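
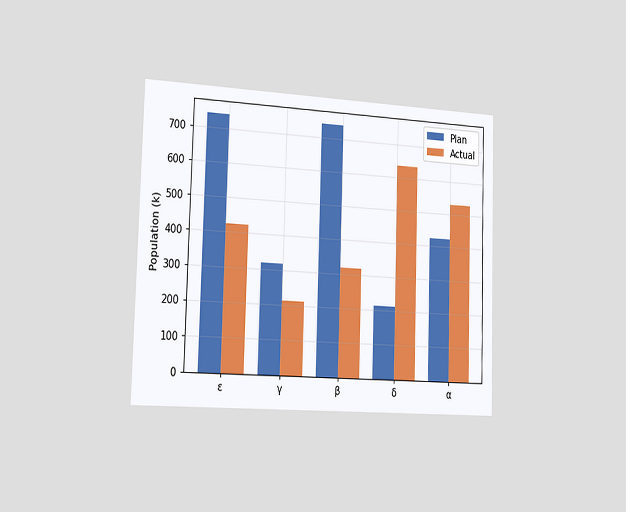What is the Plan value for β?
The chart is viewed slightly from the left. The Plan bar at β reaches 742k on the y-axis.

742k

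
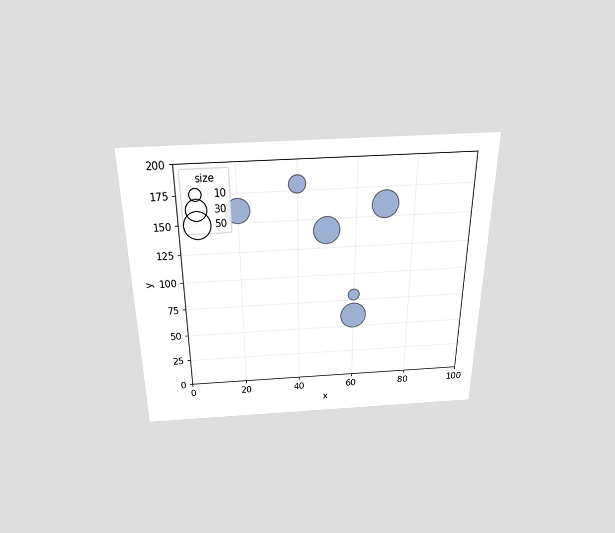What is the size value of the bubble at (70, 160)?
50

The chart is viewed slightly from above. Matching the bubble at (70, 160) against the size legend gives 50.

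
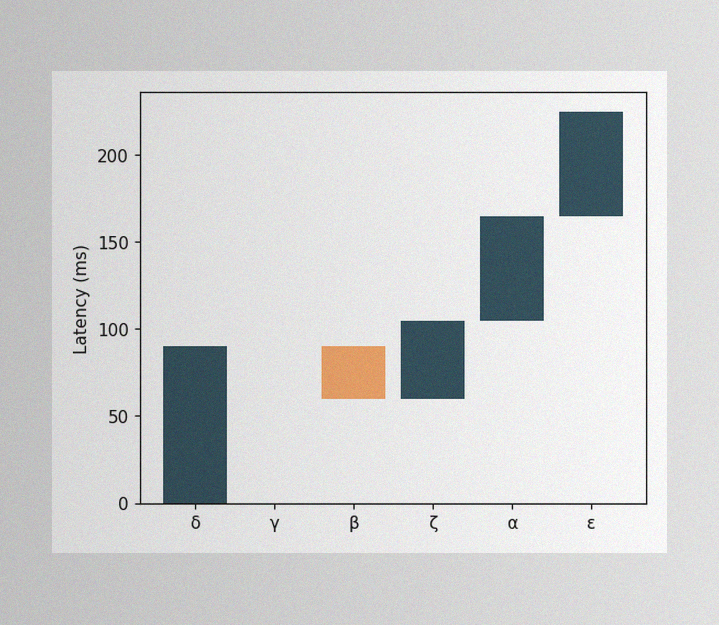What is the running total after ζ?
The image has some photo noise and uneven lighting. After ζ the running total reaches 105ms.

105ms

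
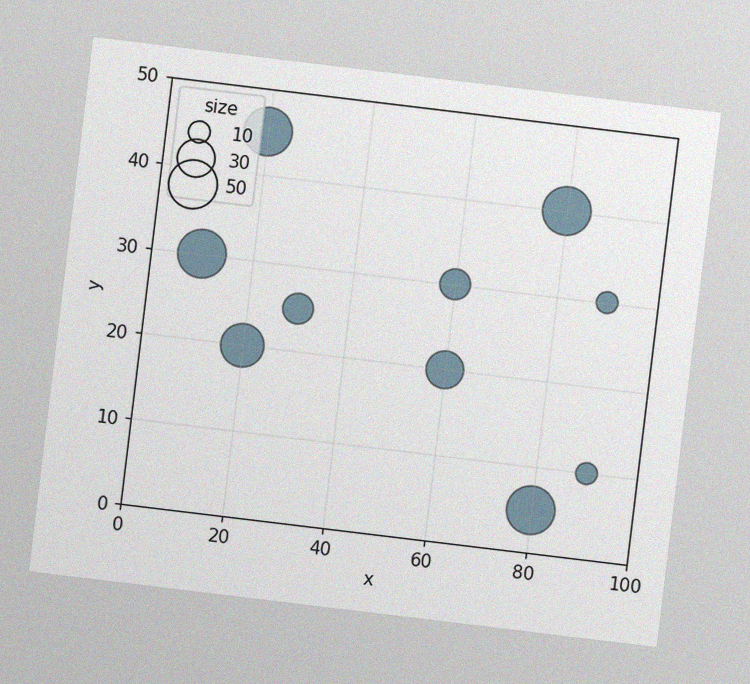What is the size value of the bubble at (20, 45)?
The chart is tilted about 7° clockwise, with some photo noise. Matching the bubble at (20, 45) against the size legend gives 50.

50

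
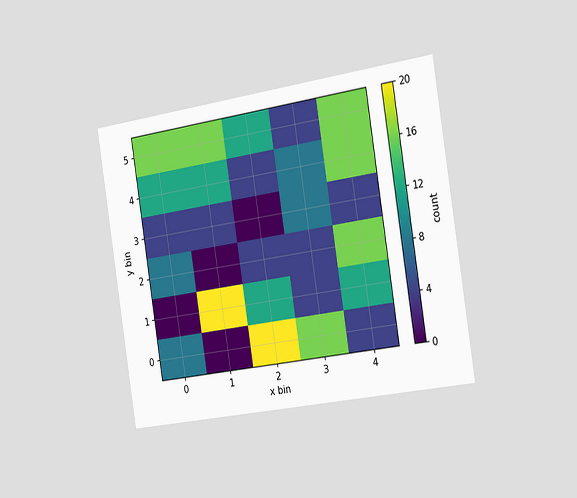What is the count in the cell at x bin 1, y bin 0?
0

The chart is tilted about 9° counter-clockwise and viewed slightly from the right. Matching the cell (1, 0) against the colorbar gives 0.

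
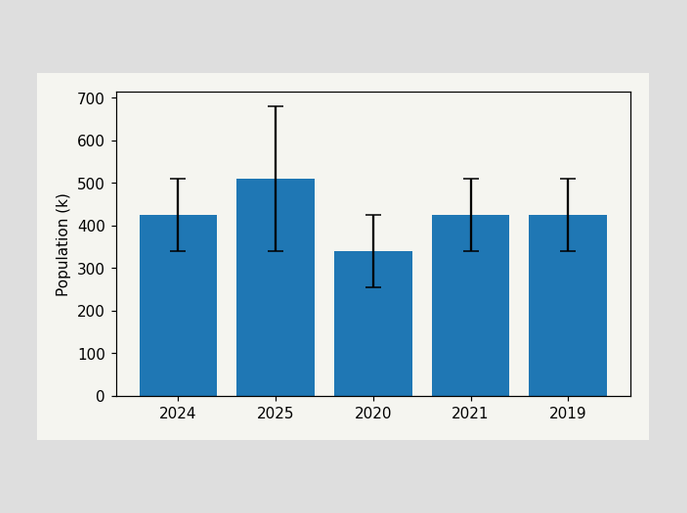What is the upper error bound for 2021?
510k

The 2021 bar's upper whisker reaches 510k.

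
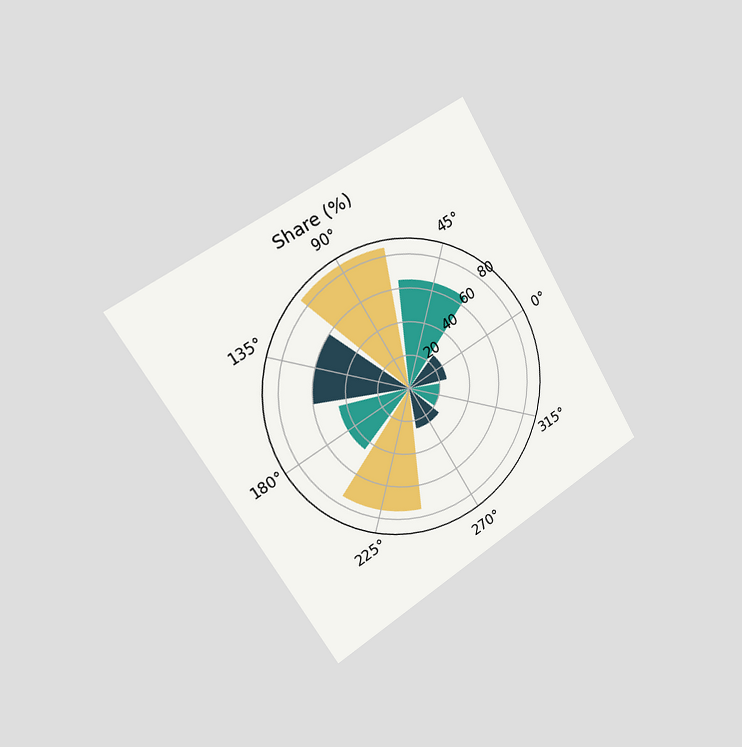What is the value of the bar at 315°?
The chart is tilted about 31° counter-clockwise and viewed slightly from the left. The bar at 315° reaches 20% on the radial axis.

20%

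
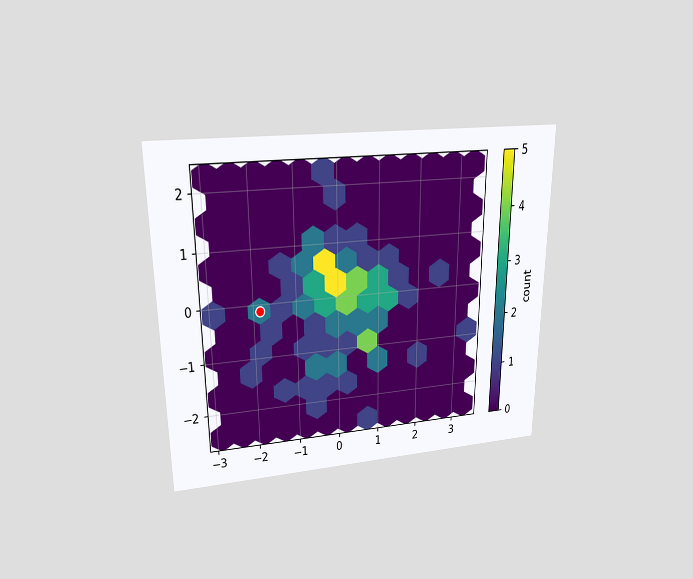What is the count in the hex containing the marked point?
2

The chart is viewed slightly from above. The marked hex reads 2 on the colorbar.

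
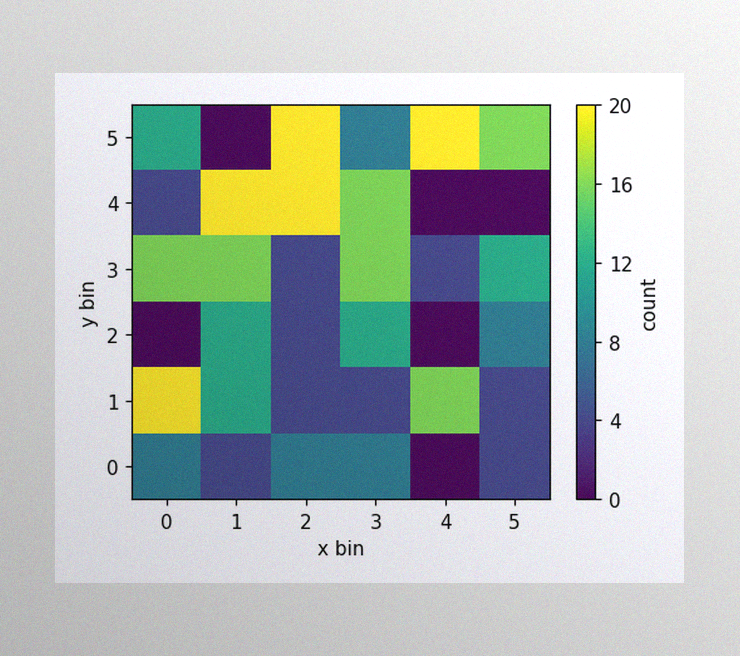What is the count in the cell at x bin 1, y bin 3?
The image has some photo noise and uneven lighting. Matching the cell (1, 3) against the colorbar gives 16.

16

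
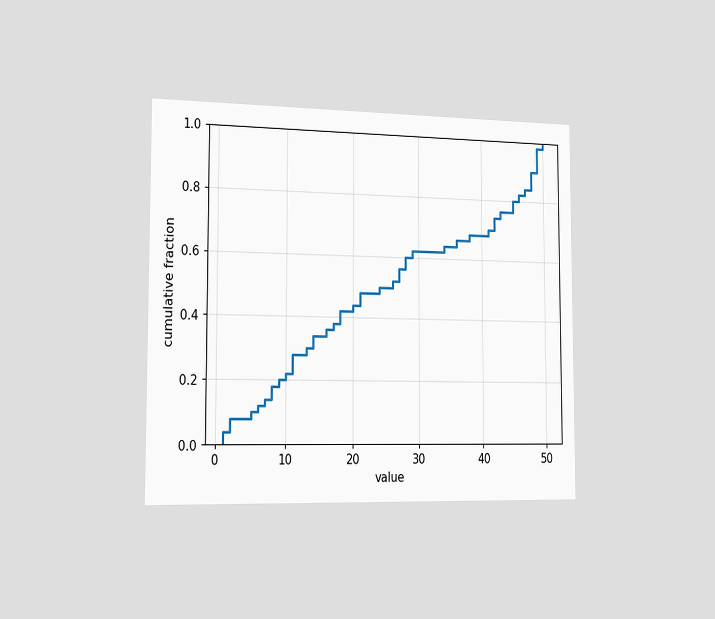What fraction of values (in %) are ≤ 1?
The chart is viewed slightly from the left. At x=1 the ECDF step is at 4%.

4%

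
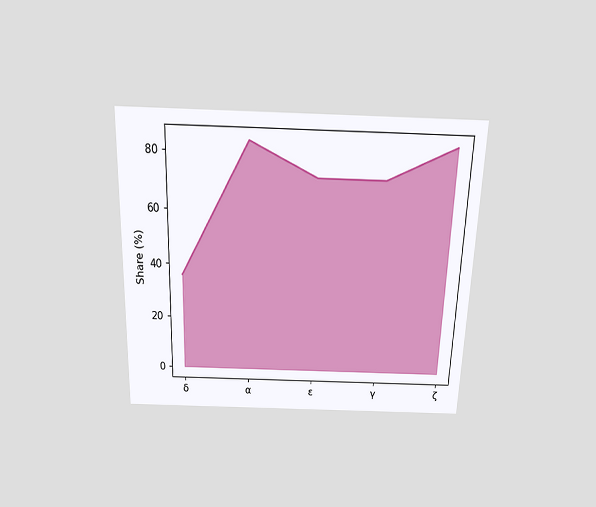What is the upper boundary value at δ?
36%

The chart is viewed slightly from above. At δ the upper boundary is at 36%.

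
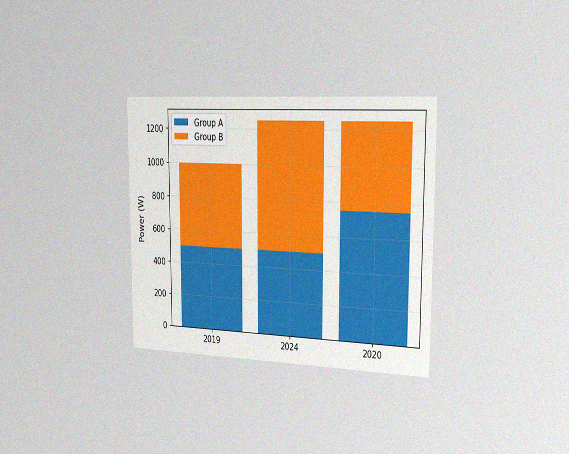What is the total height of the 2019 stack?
1000W

The chart is viewed slightly from the right, with some photo noise. The 2019 stack's top reaches 1000W on the y-axis.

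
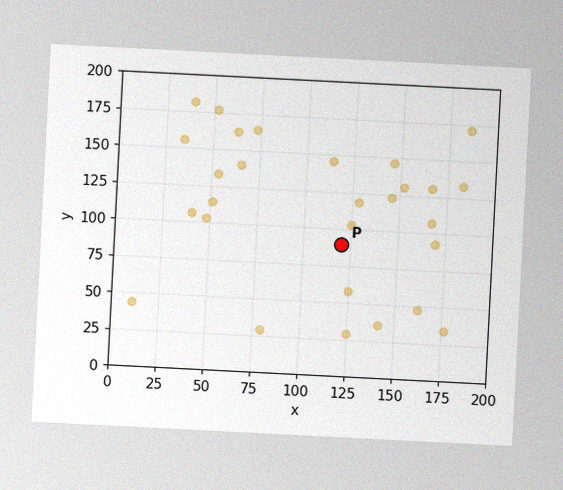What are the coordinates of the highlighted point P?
(120, 90)

The chart is tilted about 3° clockwise, with some photo noise. Following the gridlines from P to each axis, P sits at (120, 90).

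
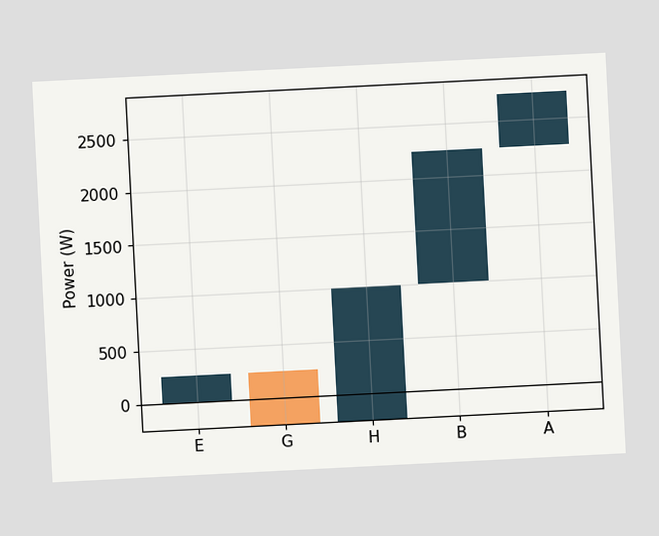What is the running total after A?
2750W

The chart is tilted about 3° counter-clockwise. After A the running total reaches 2750W.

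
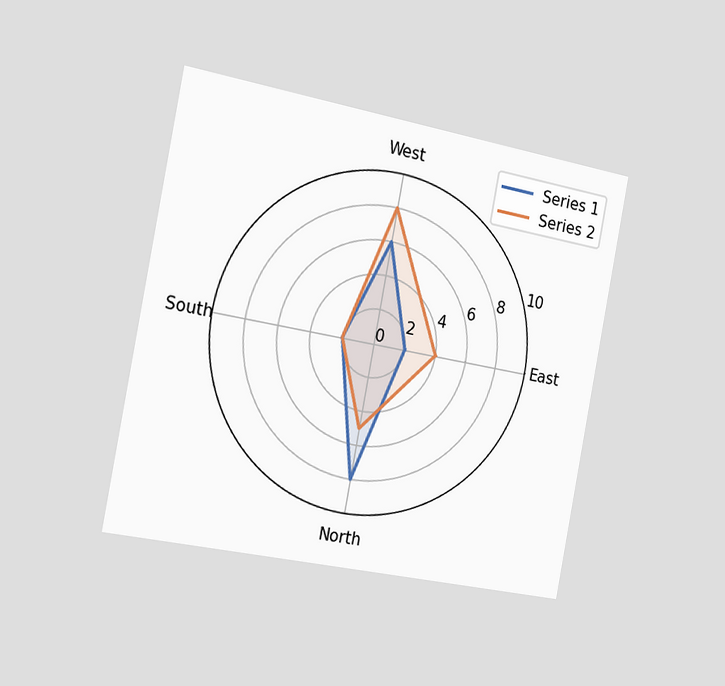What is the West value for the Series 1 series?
6

The chart is tilted about 11° clockwise and viewed slightly from the left. On the West axis, Series 1 reaches 6.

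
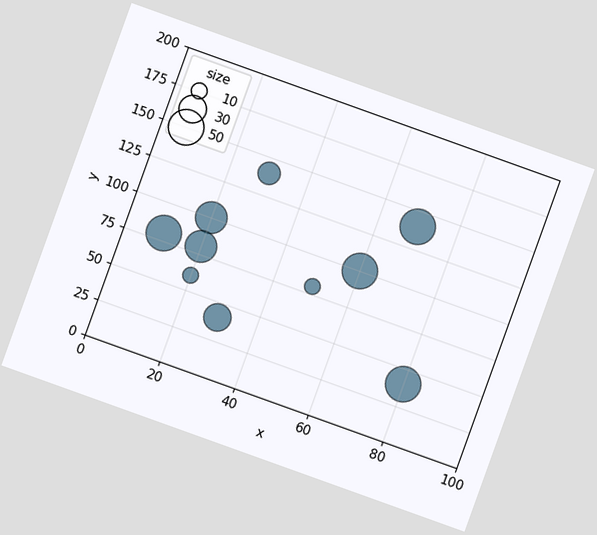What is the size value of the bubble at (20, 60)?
10

The chart is tilted about 20° clockwise. Matching the bubble at (20, 60) against the size legend gives 10.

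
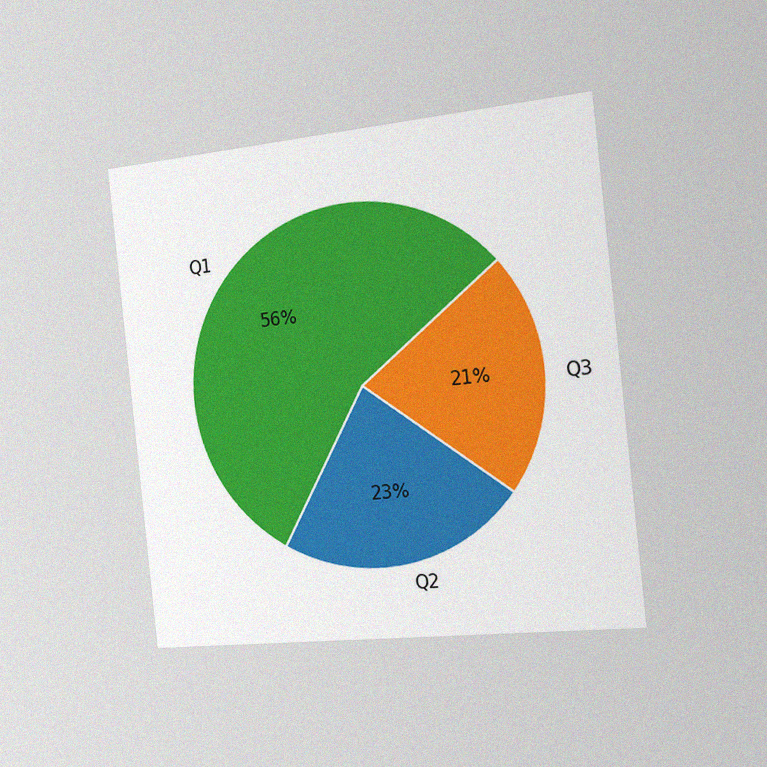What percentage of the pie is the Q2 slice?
23%

The chart is tilted about 6° counter-clockwise and viewed slightly from the right, with some photo noise. The Q2 slice takes up 23% of the pie.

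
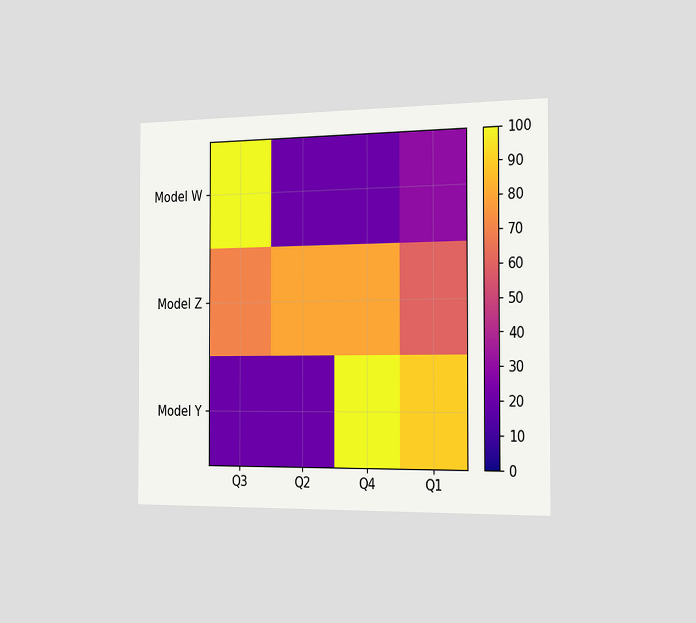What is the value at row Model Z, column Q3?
70

The chart is viewed slightly from the right. Matching cell (Model Z, Q3) against the colorbar gives 70.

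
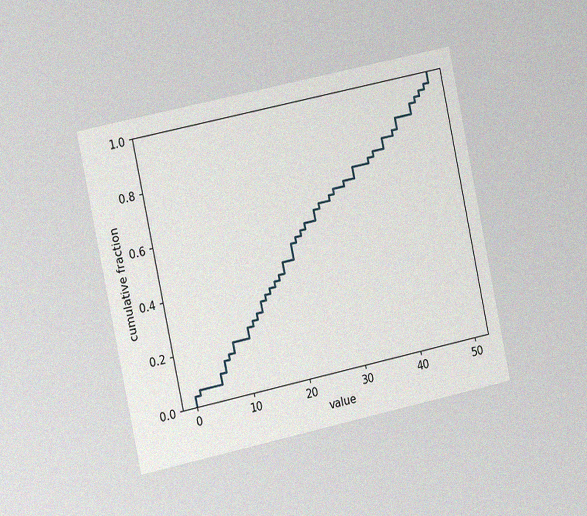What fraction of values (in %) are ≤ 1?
The chart is tilted about 12° counter-clockwise and viewed slightly from the left, with some photo noise. At x=1 the ECDF step is at 6%.

6%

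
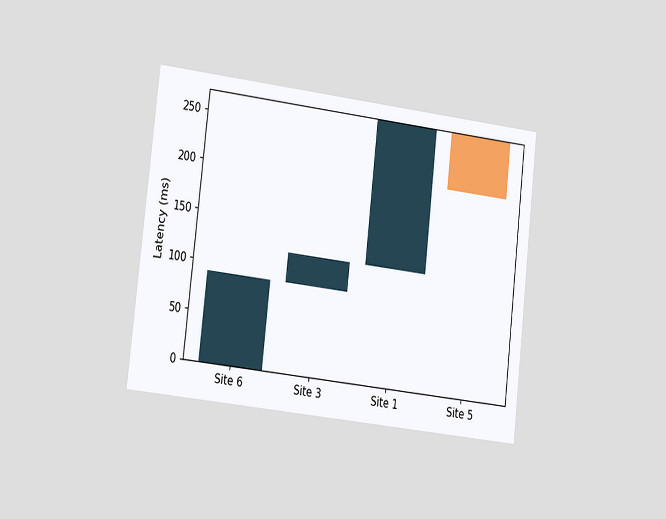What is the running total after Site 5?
The chart is tilted about 7° clockwise and viewed slightly from the left. After Site 5 the running total reaches 210ms.

210ms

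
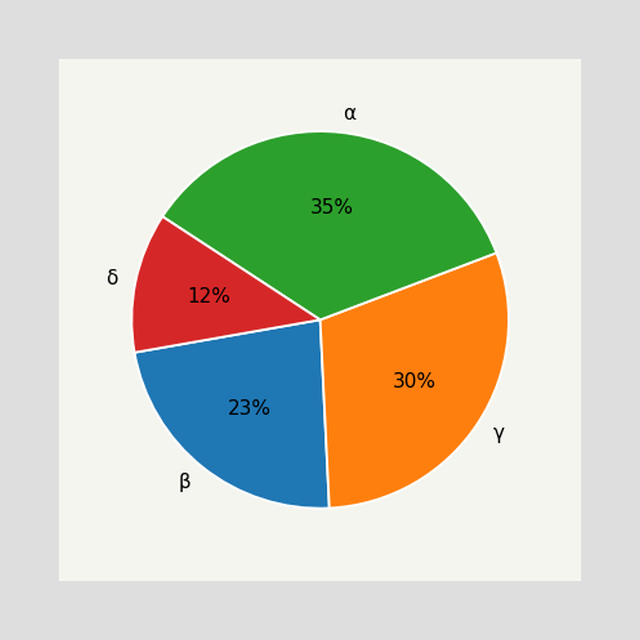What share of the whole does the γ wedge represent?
30%

The γ slice takes up 30% of the pie.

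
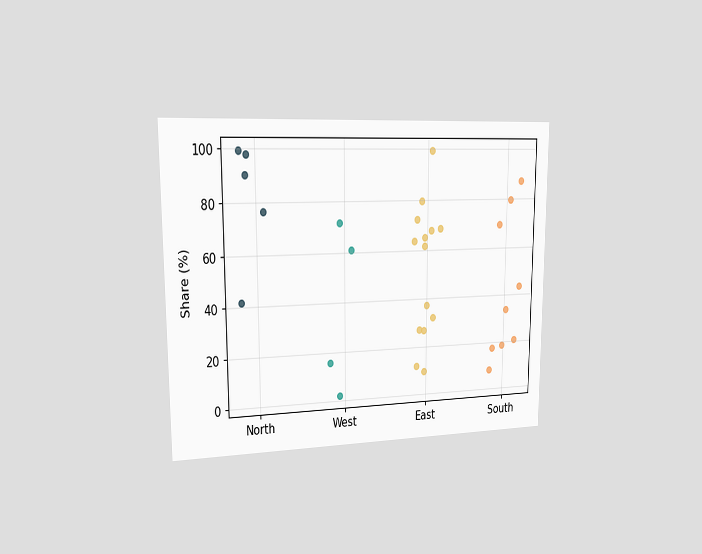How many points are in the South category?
9

The chart is viewed slightly from the left. Counting the markers in the South column gives 9.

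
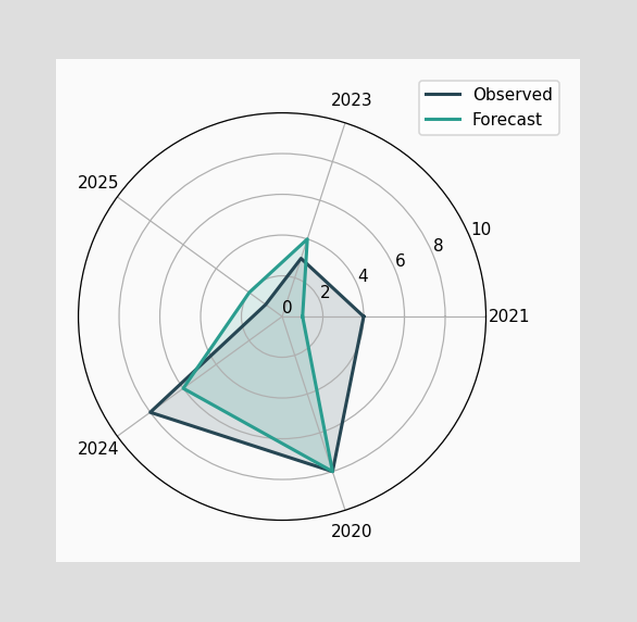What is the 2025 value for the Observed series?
1

On the 2025 axis, Observed reaches 1.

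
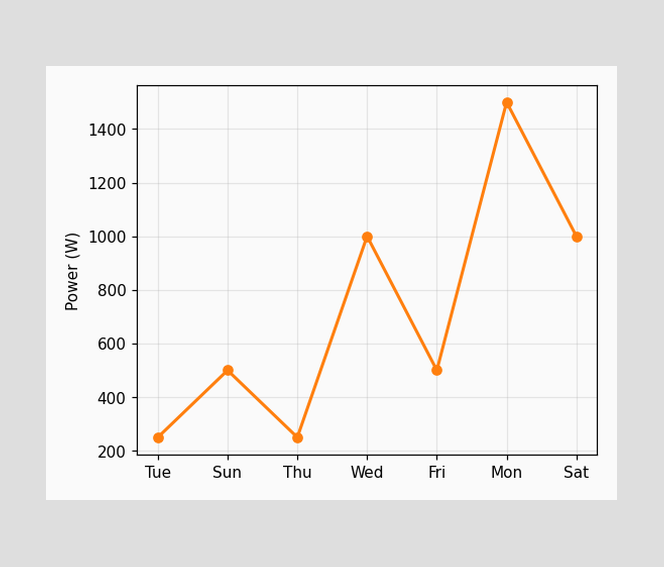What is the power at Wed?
At Wed, the line is at 1000W.

1000W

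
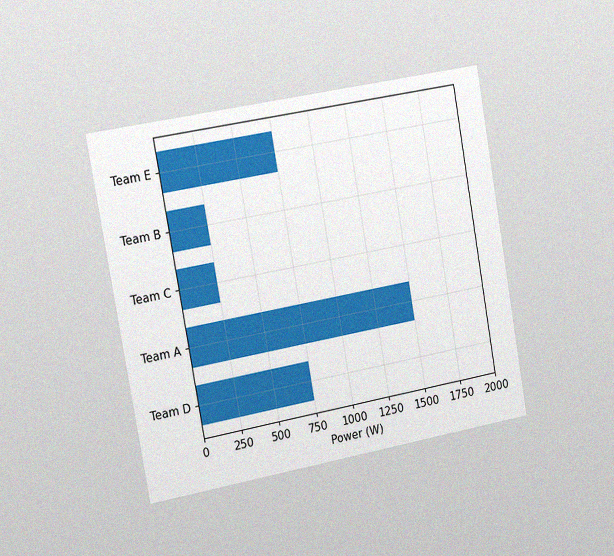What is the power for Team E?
The chart is tilted about 10° counter-clockwise and viewed slightly from the left, with some photo noise. Reading along the chart's x-axis, the Team E bar reaches 750W.

750W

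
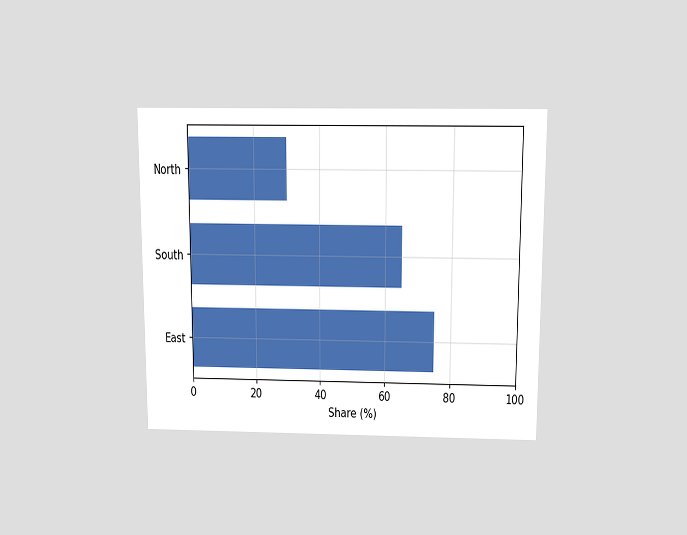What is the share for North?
30%

The chart is viewed slightly from above. Reading along the chart's x-axis, the North bar reaches 30%.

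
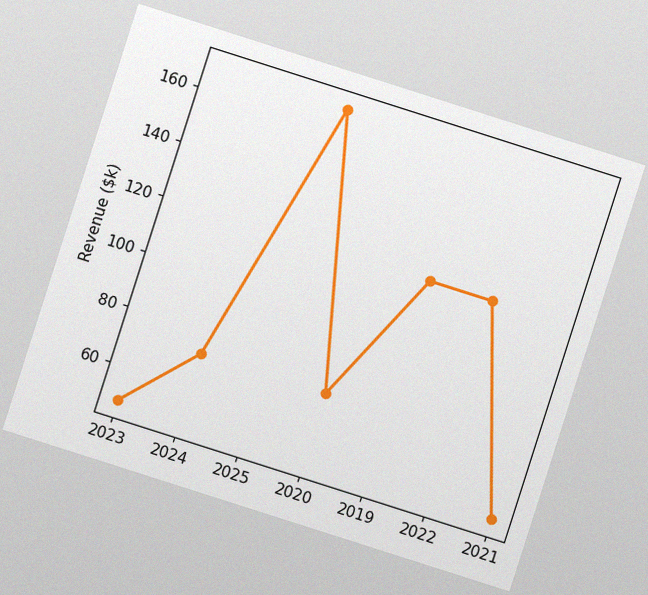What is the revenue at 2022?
The chart is tilted about 18° clockwise, with some photo noise. At 2022, the line is at $120k.

$120k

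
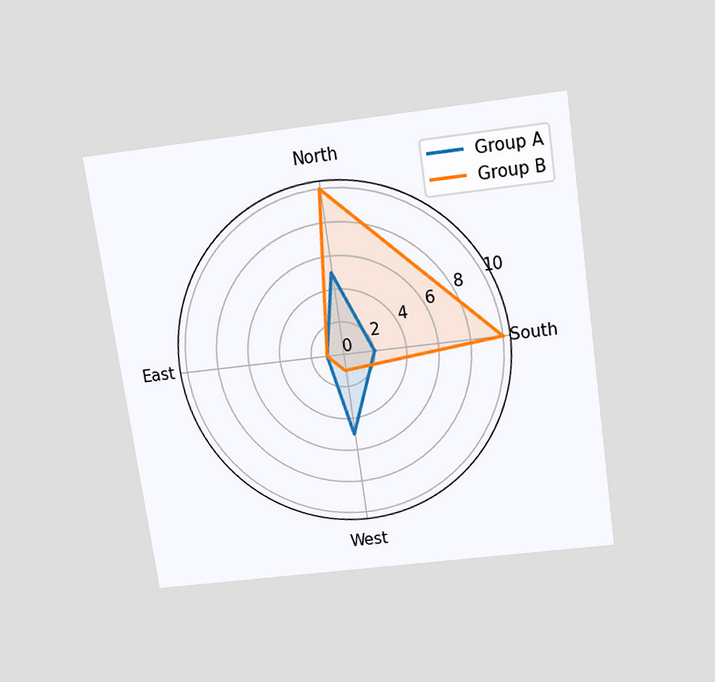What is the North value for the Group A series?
The chart is tilted about 8° counter-clockwise and viewed slightly from above. On the North axis, Group A reaches 5.

5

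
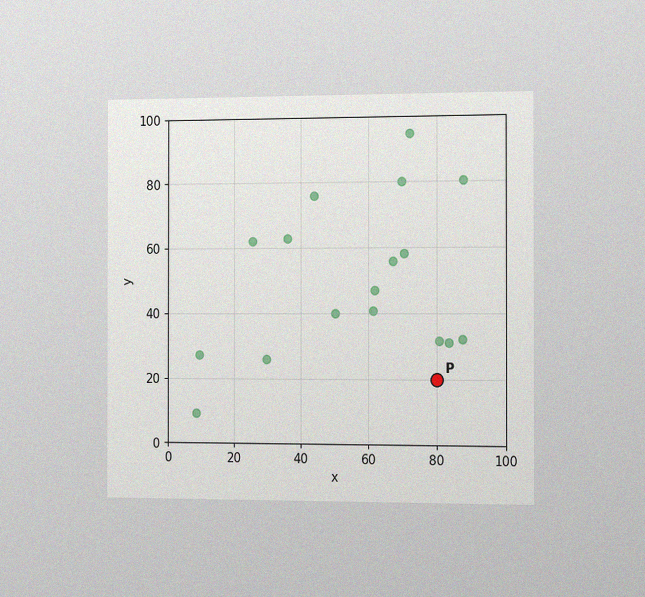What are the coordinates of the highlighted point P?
The chart is viewed slightly from the right, with some photo noise. Following the gridlines from P to each axis, P sits at (80, 20).

(80, 20)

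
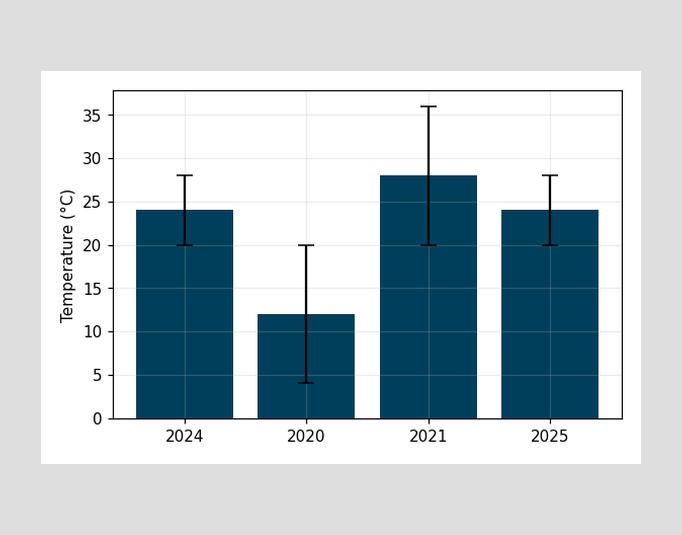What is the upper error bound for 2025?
28°C

The 2025 bar's upper whisker reaches 28°C.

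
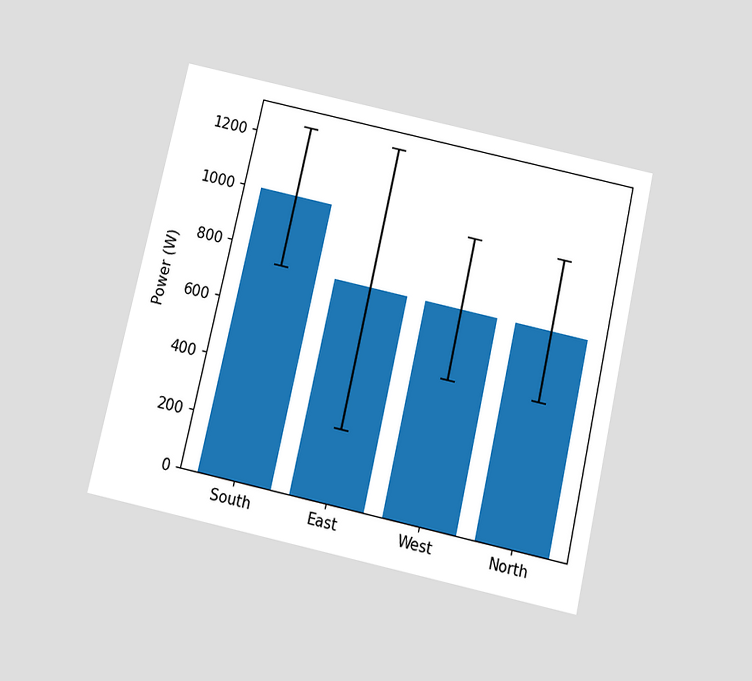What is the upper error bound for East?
1250W

The chart is tilted about 13° clockwise and viewed slightly from below. The East bar's upper whisker reaches 1250W.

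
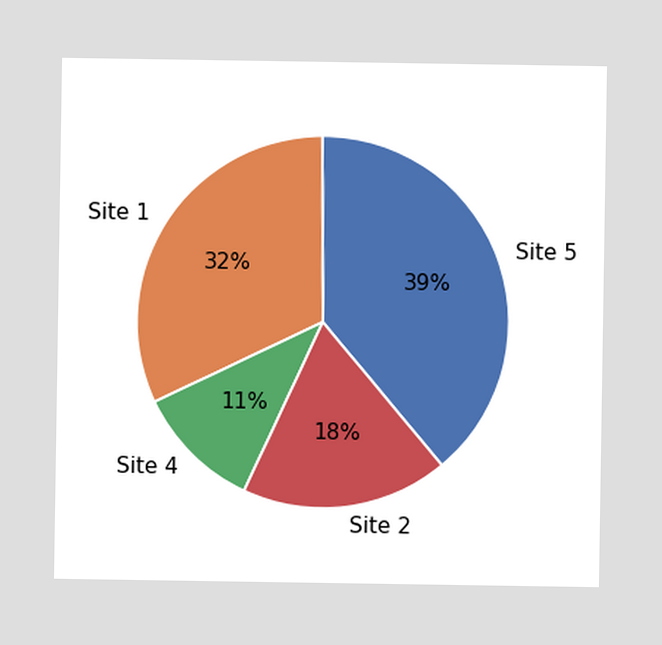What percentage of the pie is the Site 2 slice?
The Site 2 slice takes up 18% of the pie.

18%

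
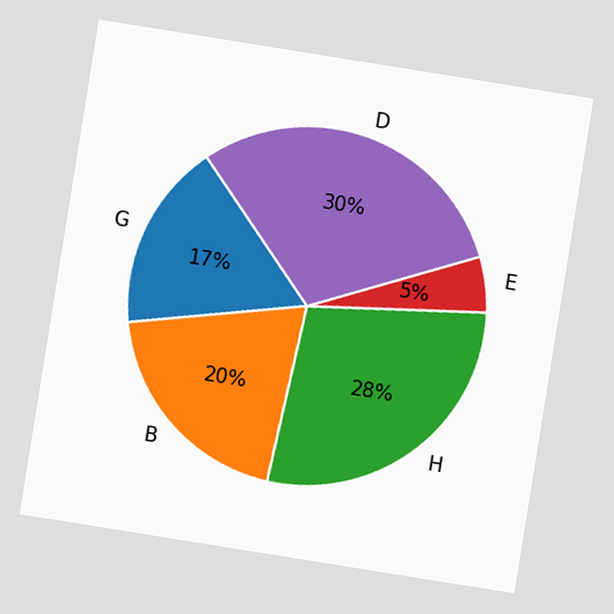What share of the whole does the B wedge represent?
The chart is tilted about 9° clockwise. The B slice takes up 20% of the pie.

20%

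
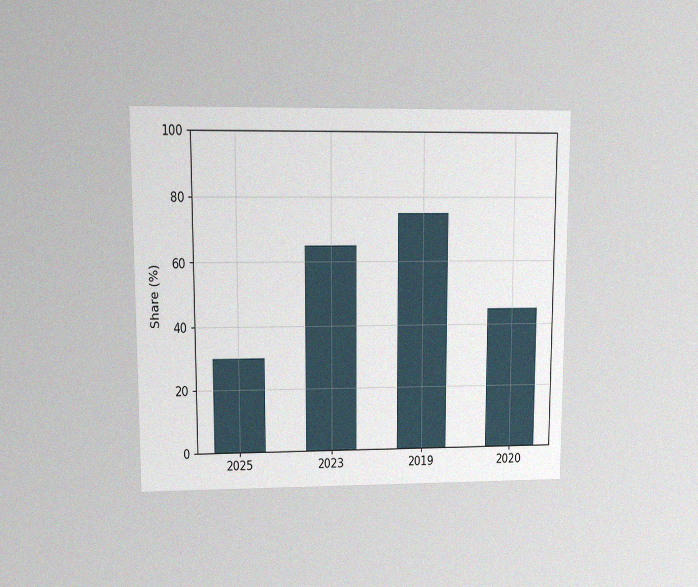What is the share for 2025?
30%

The chart is viewed at a slight angle, with some photo noise. Reading along the chart's y-axis, the 2025 bar reaches 30%.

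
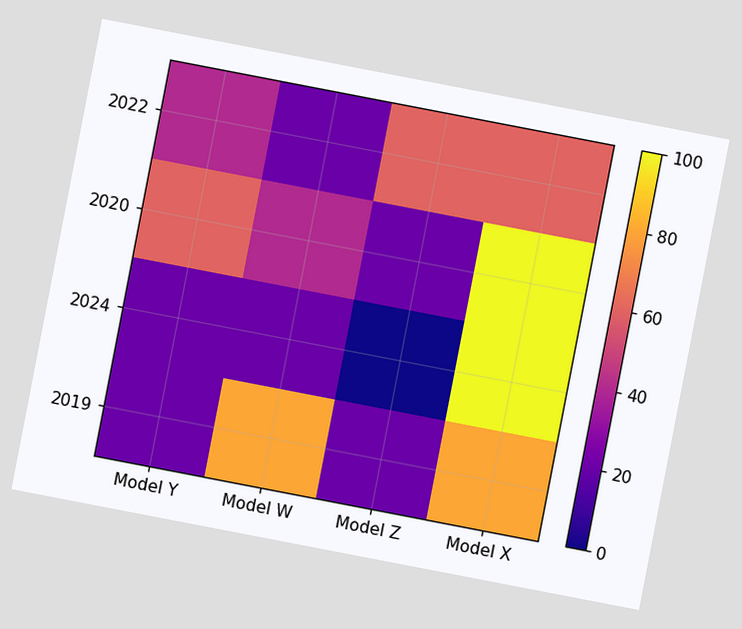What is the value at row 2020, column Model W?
40

The chart is tilted about 11° clockwise. Matching cell (2020, Model W) against the colorbar gives 40.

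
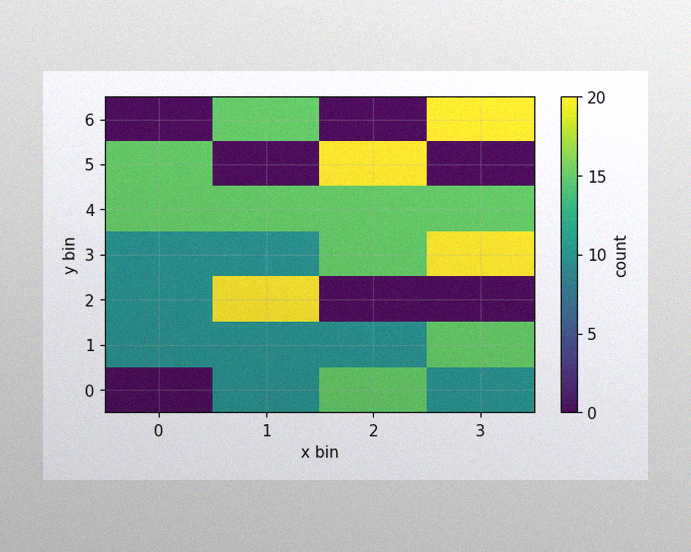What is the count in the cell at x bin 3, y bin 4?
The image has some photo noise and uneven lighting. Matching the cell (3, 4) against the colorbar gives 15.

15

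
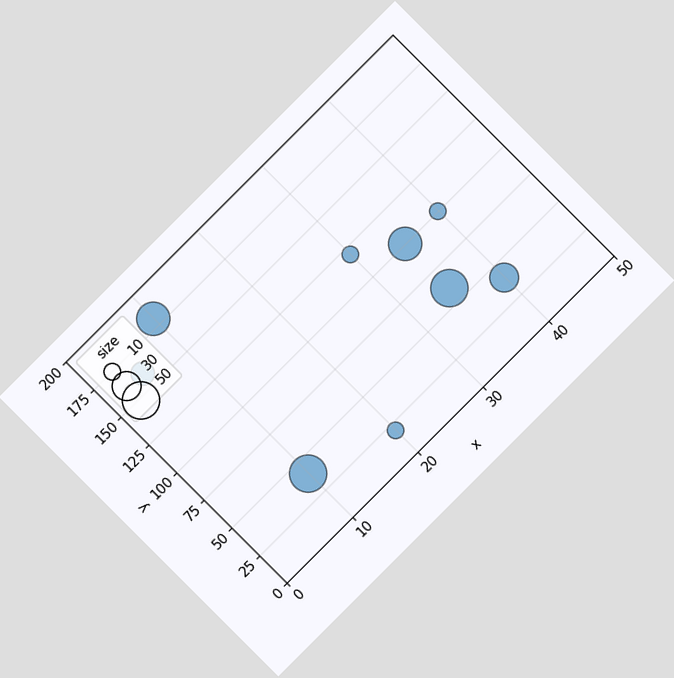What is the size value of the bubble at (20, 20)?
10

The chart is tilted about 45° counter-clockwise. Matching the bubble at (20, 20) against the size legend gives 10.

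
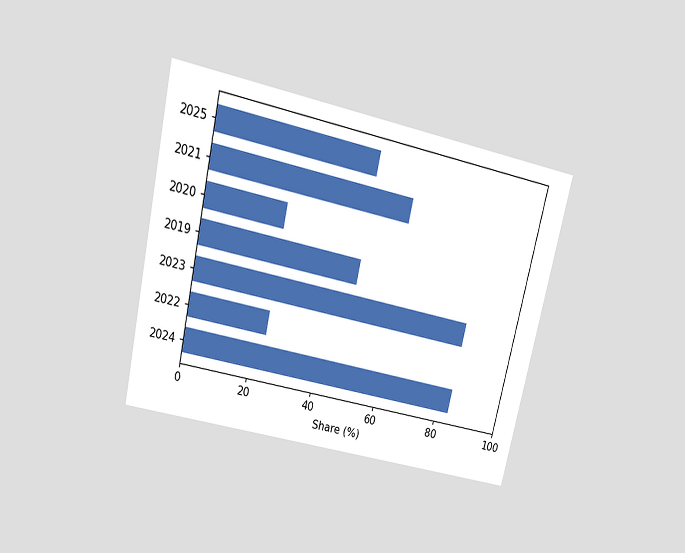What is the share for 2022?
24%

The chart is tilted about 13° clockwise and viewed slightly from above. Reading along the chart's x-axis, the 2022 bar reaches 24%.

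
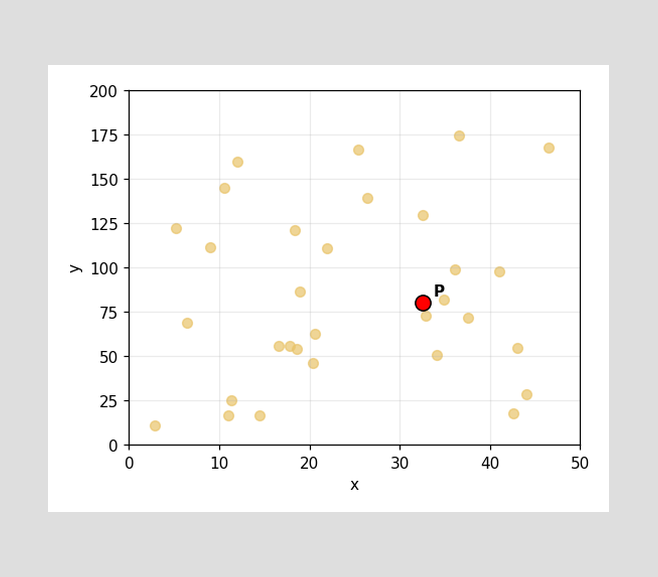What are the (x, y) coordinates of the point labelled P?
(32.5, 80)

Following the gridlines from P to each axis, P sits at (32.5, 80).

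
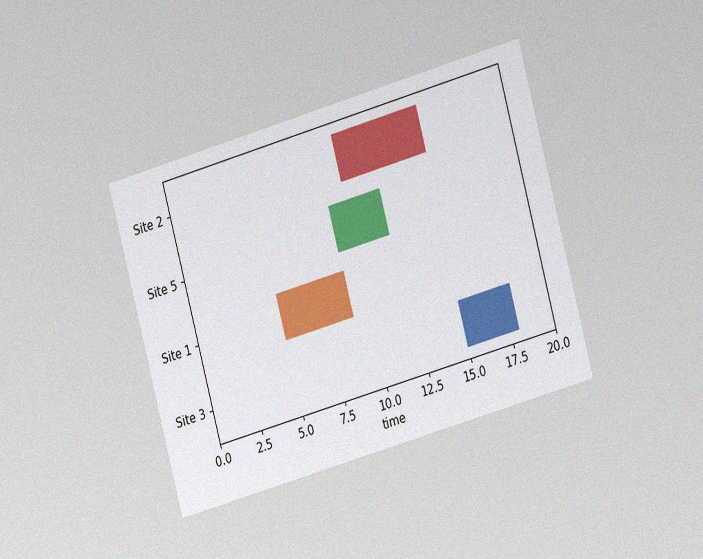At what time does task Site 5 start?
9

The chart is tilted about 15° counter-clockwise and viewed at a slight angle, with some photo noise. The Site 5 bar begins at t=9.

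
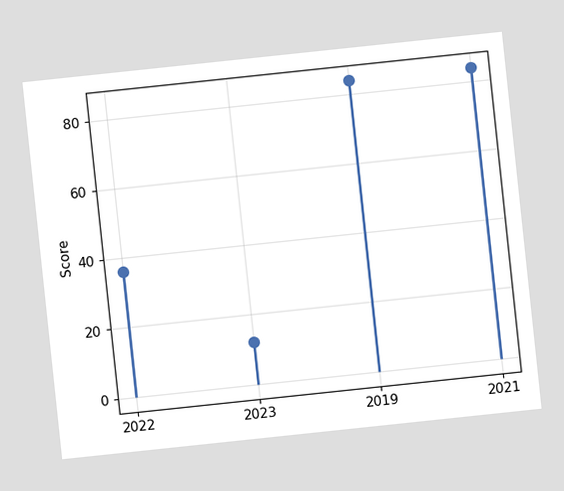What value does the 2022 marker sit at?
36

The chart is tilted about 6° counter-clockwise. The 2022 marker sits at 36.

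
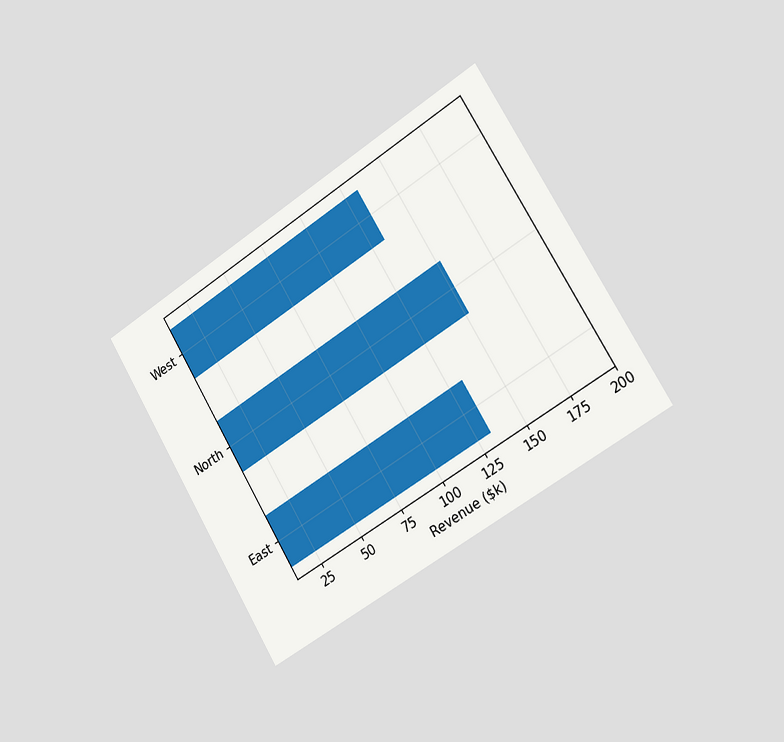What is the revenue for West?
$133k

The chart is tilted about 31° counter-clockwise and viewed slightly from the right. Reading along the chart's x-axis, the West bar reaches $133k.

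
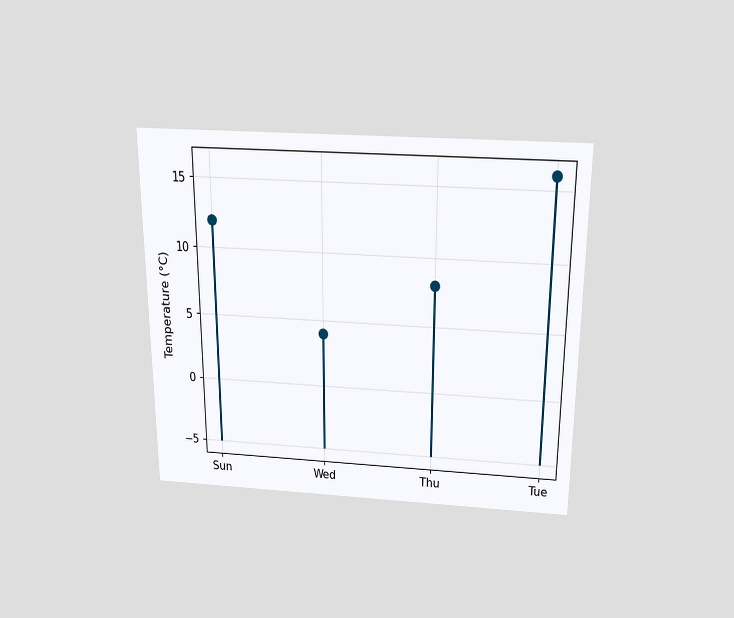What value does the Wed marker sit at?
4°C

The chart is viewed slightly from above. The Wed marker sits at 4°C.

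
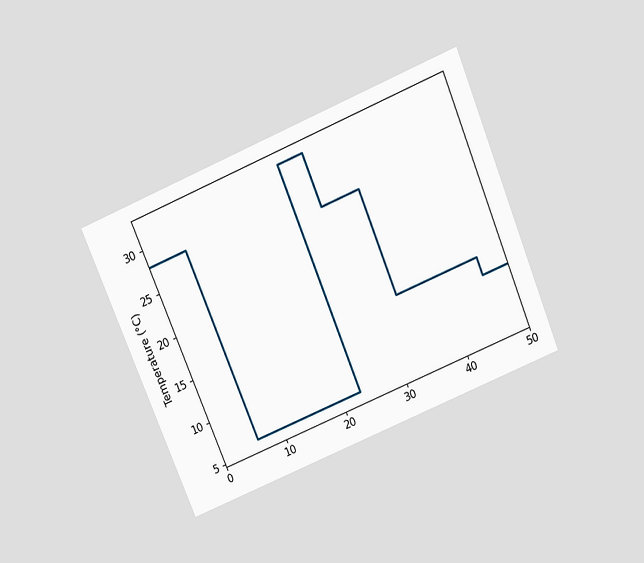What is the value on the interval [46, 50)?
The chart is tilted about 23° counter-clockwise and viewed slightly from above. On [46, 50) the step sits at 12°C.

12°C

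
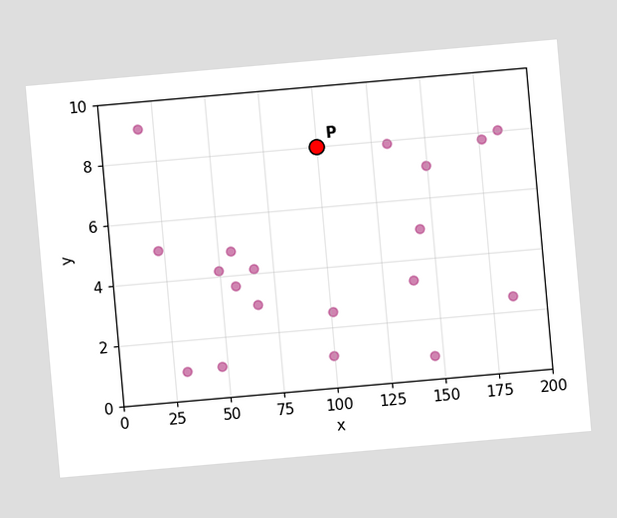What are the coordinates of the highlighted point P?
(100, 8)

The chart is tilted about 5° counter-clockwise. Following the gridlines from P to each axis, P sits at (100, 8).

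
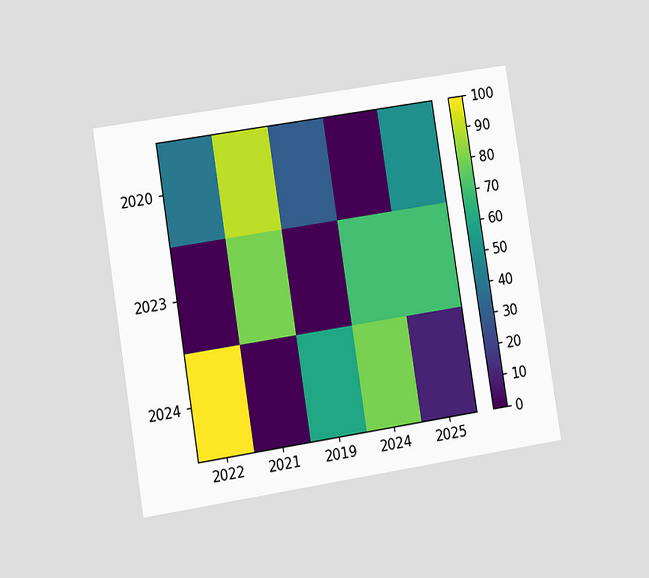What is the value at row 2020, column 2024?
0

The chart is tilted about 9° counter-clockwise and viewed at a slight angle. Matching cell (2020, 2024) against the colorbar gives 0.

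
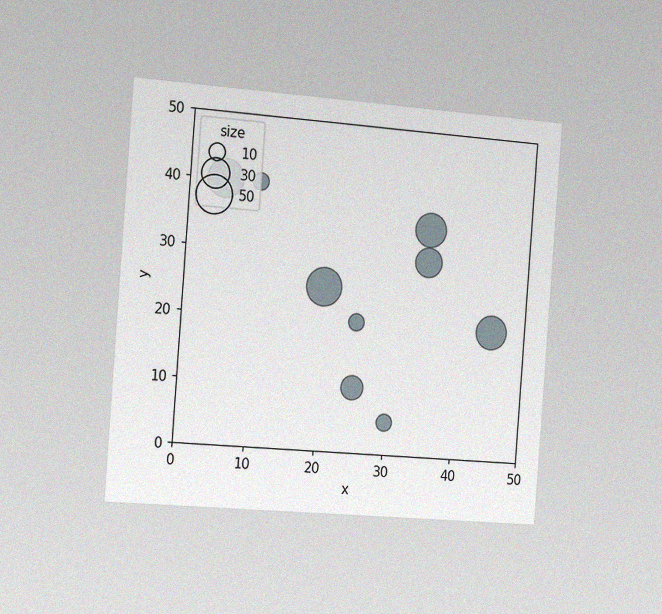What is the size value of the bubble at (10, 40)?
The chart is tilted about 4° clockwise and viewed slightly from the left, with some photo noise. Matching the bubble at (10, 40) against the size legend gives 10.

10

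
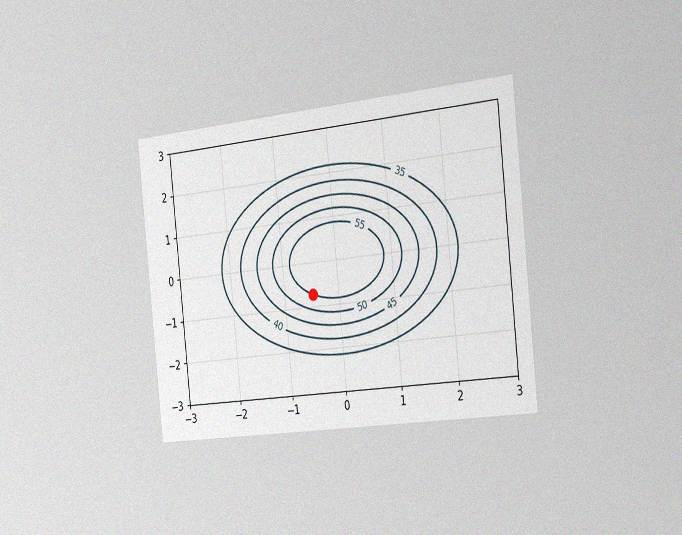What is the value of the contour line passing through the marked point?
The chart is tilted about 6° counter-clockwise and viewed slightly from the right, with some photo noise. The marked point sits on the contour labelled 55.

55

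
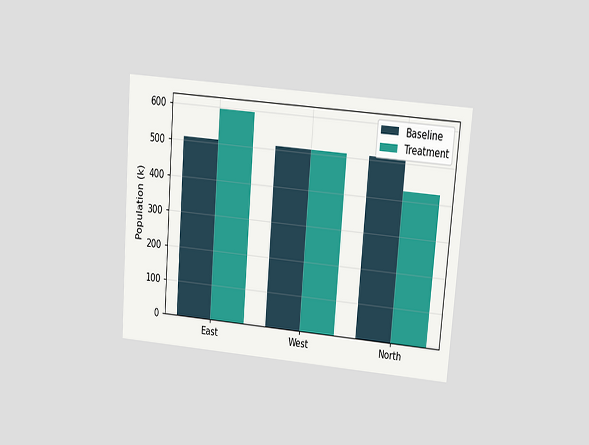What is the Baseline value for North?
510k

The chart is tilted about 5° clockwise and viewed at a slight angle. The Baseline bar at North reaches 510k on the y-axis.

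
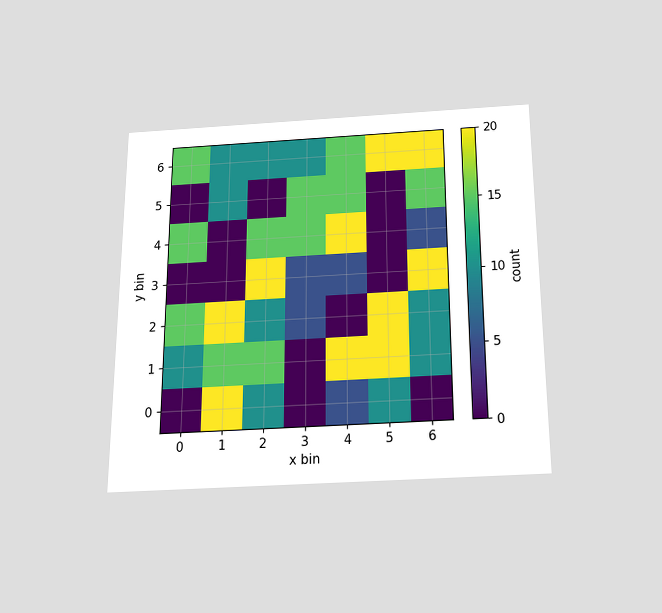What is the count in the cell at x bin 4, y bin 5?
15

The chart is viewed slightly from below. Matching the cell (4, 5) against the colorbar gives 15.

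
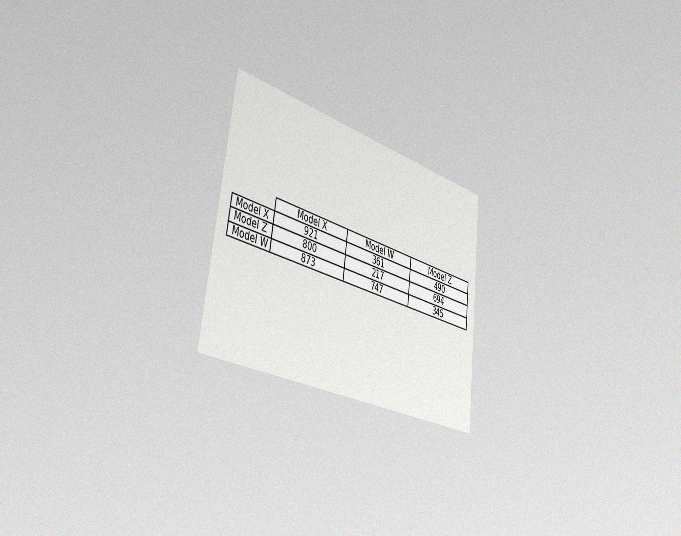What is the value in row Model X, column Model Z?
The chart is tilted about 7° clockwise and viewed slightly from the left, with some photo noise. The (Model X, Model Z) cell reads 490.

490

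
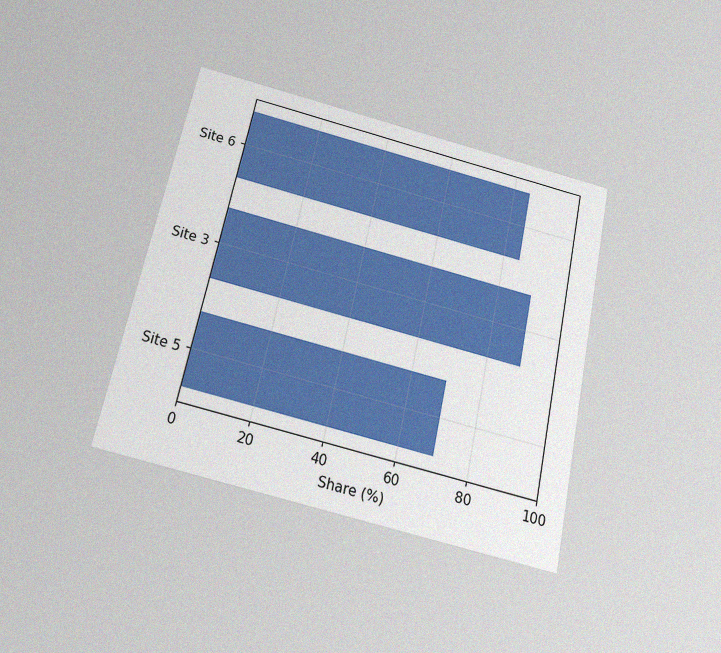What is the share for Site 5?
The chart is tilted about 12° clockwise and viewed slightly from below, with some photo noise. Reading along the chart's x-axis, the Site 5 bar reaches 70%.

70%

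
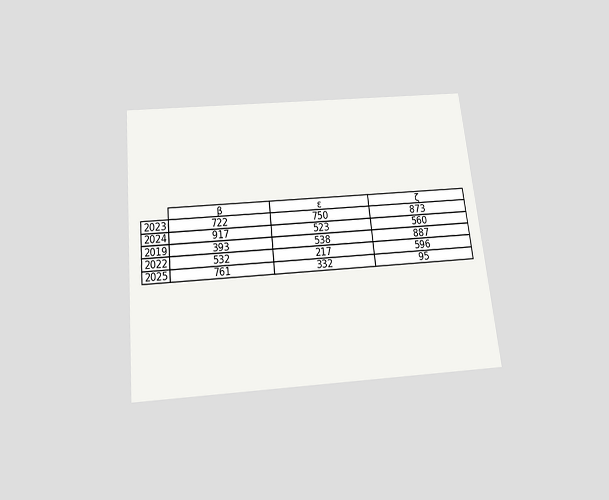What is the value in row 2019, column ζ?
887

The chart is tilted about 6° counter-clockwise and viewed slightly from below. The (2019, ζ) cell reads 887.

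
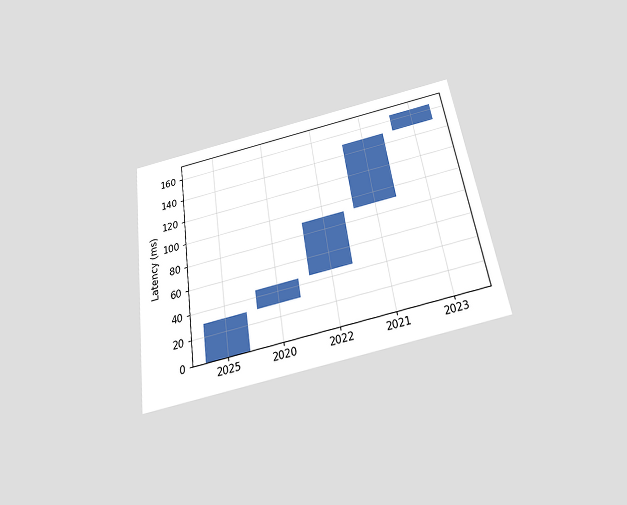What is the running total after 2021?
150ms

The chart is tilted about 9° counter-clockwise and viewed slightly from below. After 2021 the running total reaches 150ms.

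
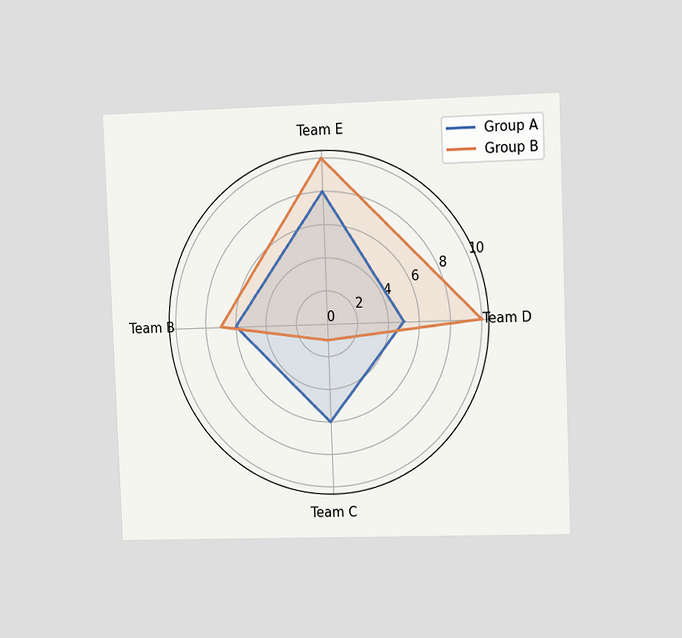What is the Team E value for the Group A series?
The chart is tilted about 2° counter-clockwise and viewed slightly from the right. On the Team E axis, Group A reaches 8.

8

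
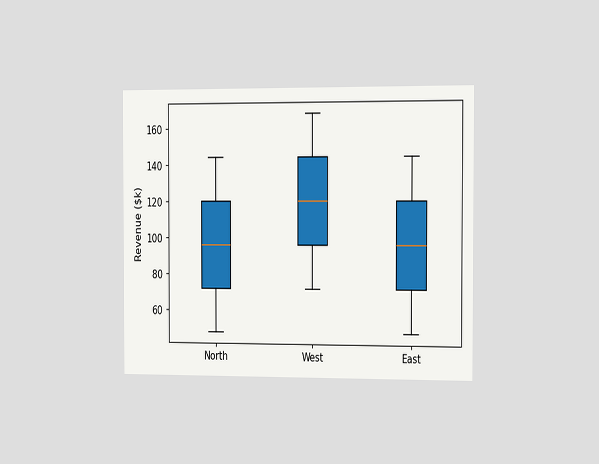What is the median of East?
The chart is viewed slightly from the right. The median line in the East box sits at $96k.

$96k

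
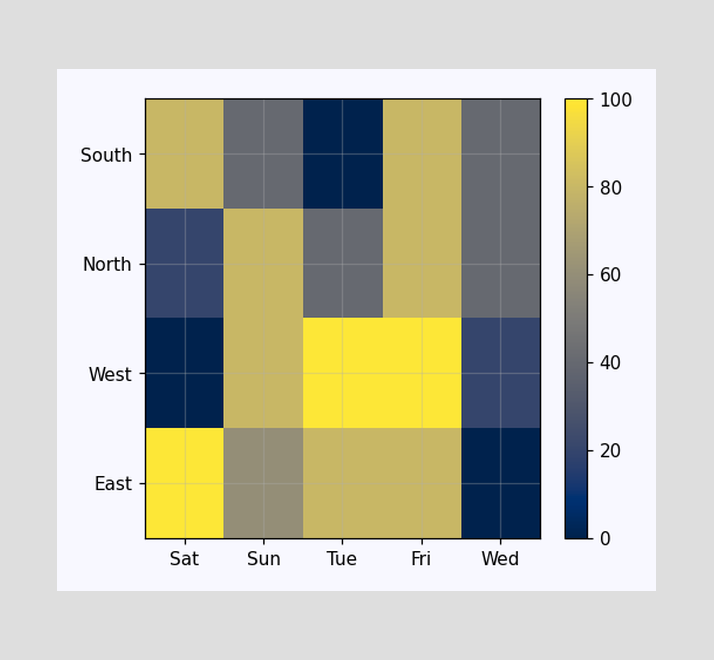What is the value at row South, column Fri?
80

Matching cell (South, Fri) against the colorbar gives 80.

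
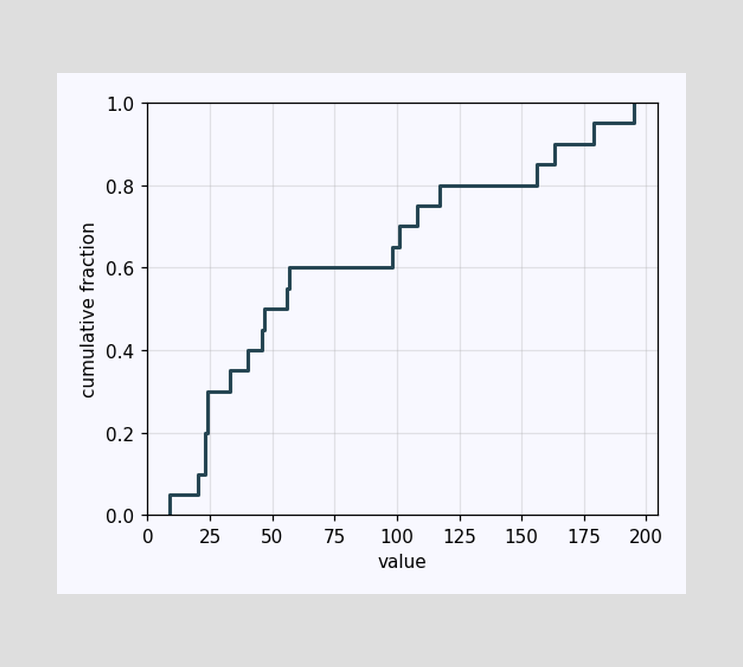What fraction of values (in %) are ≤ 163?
90%

At x=163 the ECDF step is at 90%.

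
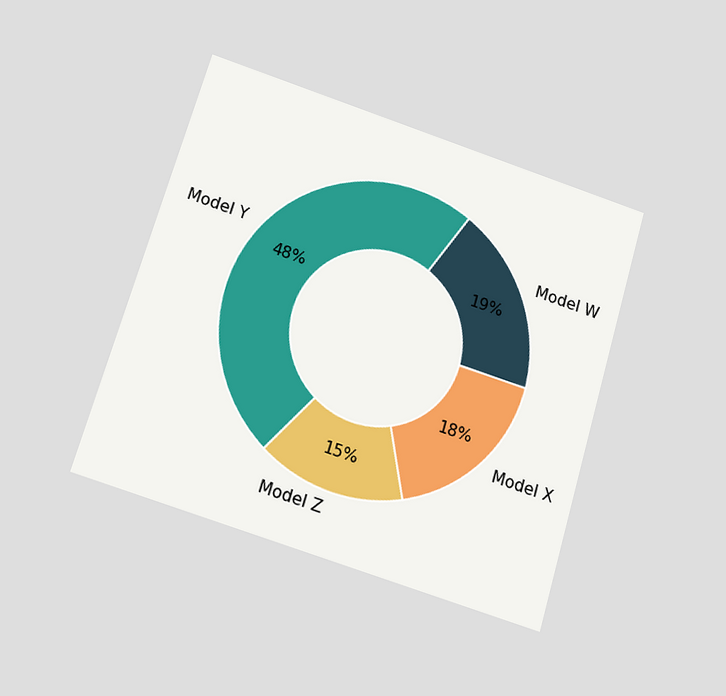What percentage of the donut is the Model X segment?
18%

The chart is tilted about 16° clockwise and viewed slightly from below. The Model X segment takes up 18% of the ring.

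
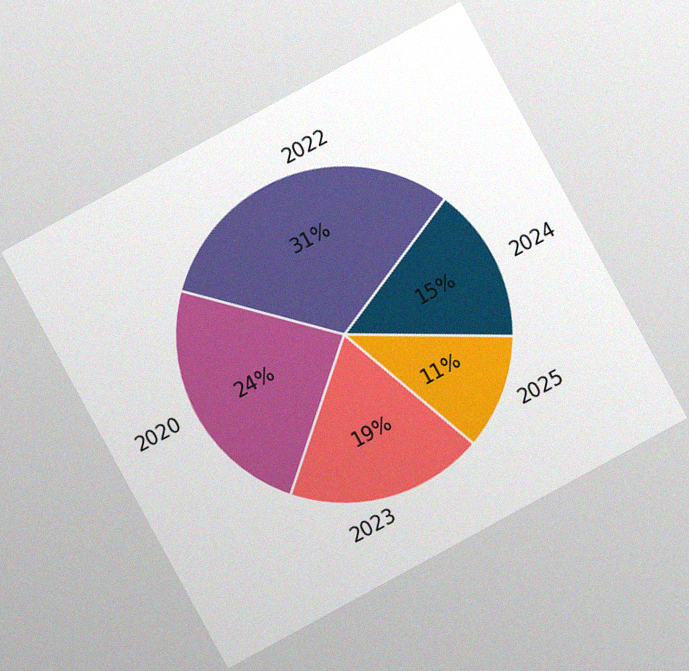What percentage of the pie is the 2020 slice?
The chart is tilted about 29° counter-clockwise, with some photo noise. The 2020 slice takes up 24% of the pie.

24%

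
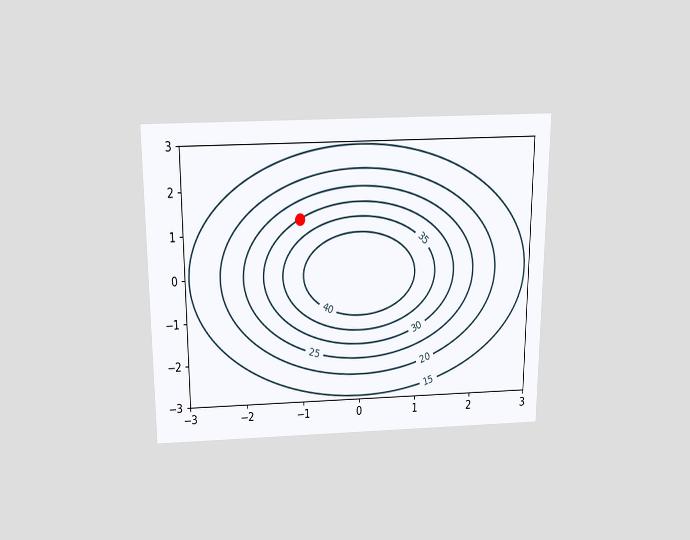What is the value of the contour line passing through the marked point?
30

The chart is viewed slightly from above. The marked point sits on the contour labelled 30.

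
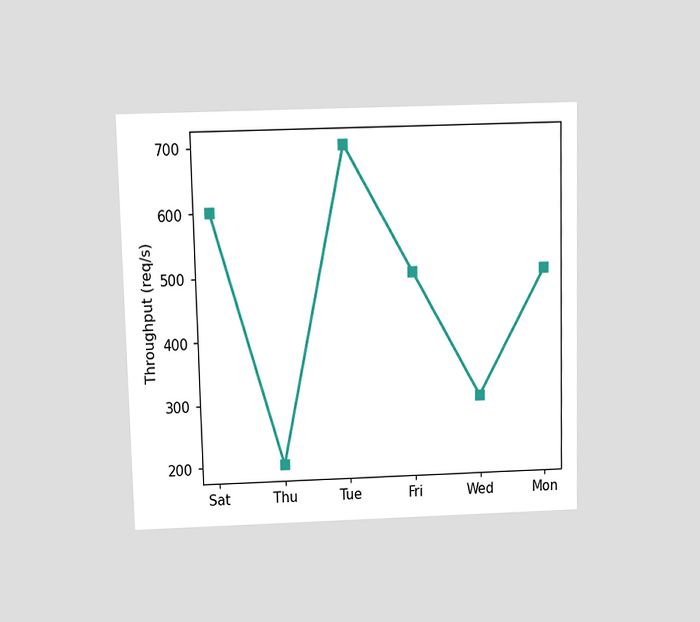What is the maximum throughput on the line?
700req/s

The chart is viewed slightly from above. The highest point is at Tue, and reading across to the y-axis gives 700req/s.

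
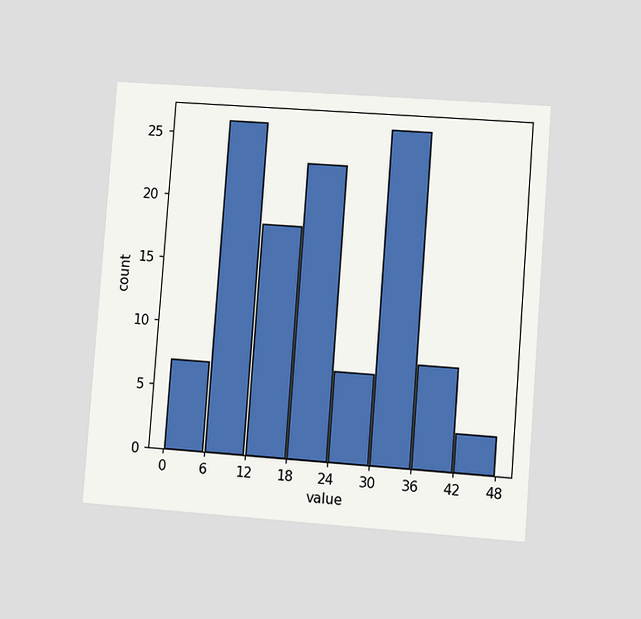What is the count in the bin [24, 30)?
The chart is tilted about 4° clockwise and viewed at a slight angle. The [24, 30) bin has height 7.

7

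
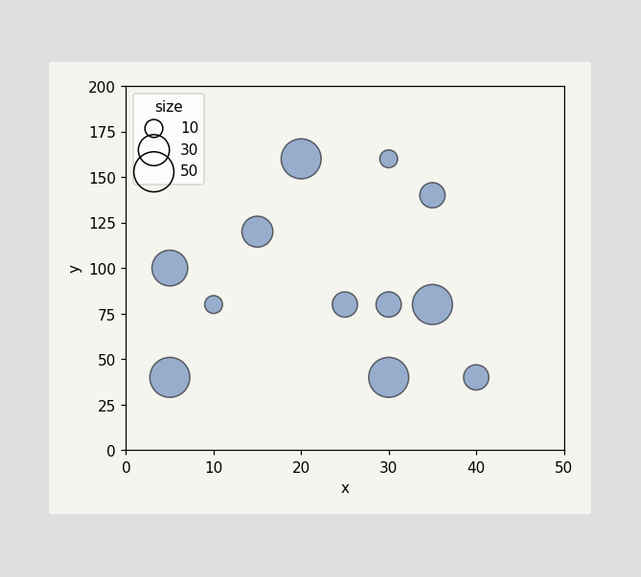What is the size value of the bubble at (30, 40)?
Matching the bubble at (30, 40) against the size legend gives 50.

50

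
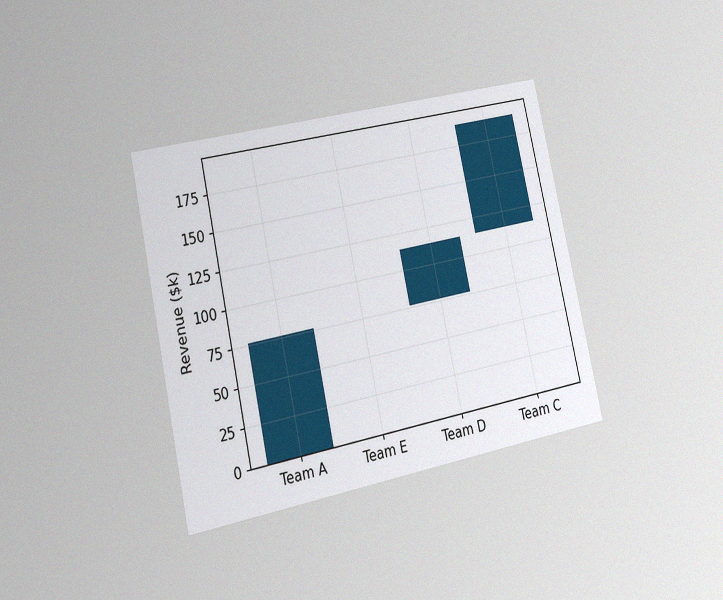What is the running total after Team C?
$190k

The chart is tilted about 12° counter-clockwise and viewed slightly from the left, with some photo noise. After Team C the running total reaches $190k.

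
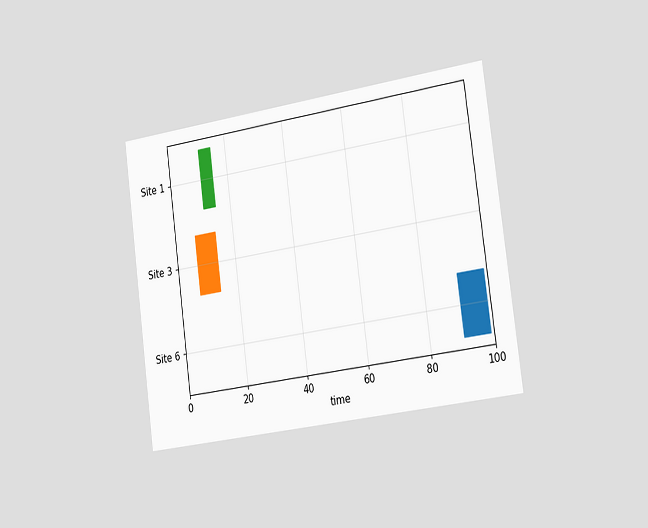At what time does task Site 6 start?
91

The chart is tilted about 8° counter-clockwise and viewed slightly from the right. The Site 6 bar begins at t=91.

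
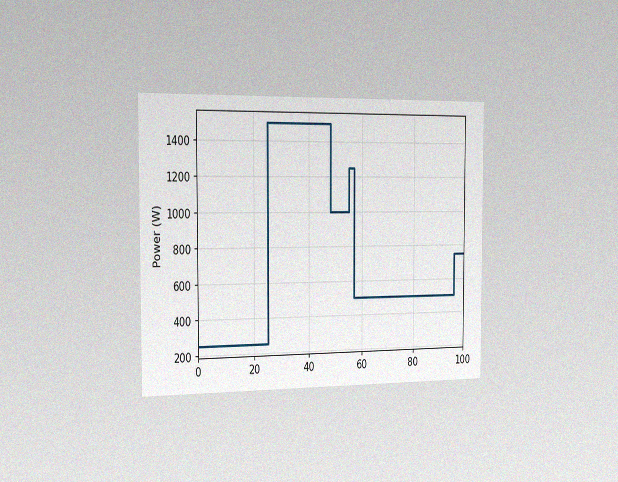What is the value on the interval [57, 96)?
The chart is viewed slightly from the left, with some photo noise. On [57, 96) the step sits at 500W.

500W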